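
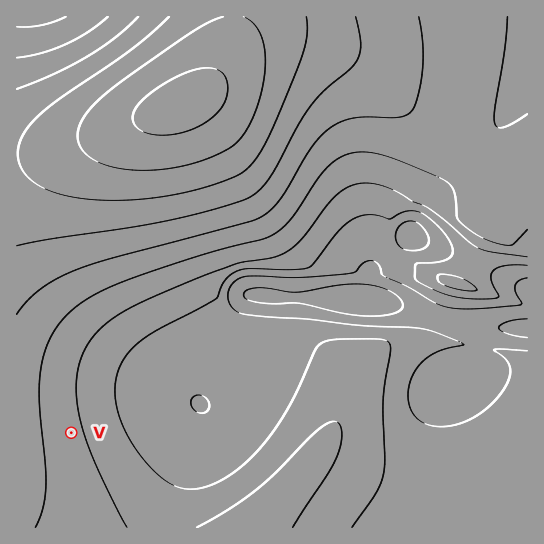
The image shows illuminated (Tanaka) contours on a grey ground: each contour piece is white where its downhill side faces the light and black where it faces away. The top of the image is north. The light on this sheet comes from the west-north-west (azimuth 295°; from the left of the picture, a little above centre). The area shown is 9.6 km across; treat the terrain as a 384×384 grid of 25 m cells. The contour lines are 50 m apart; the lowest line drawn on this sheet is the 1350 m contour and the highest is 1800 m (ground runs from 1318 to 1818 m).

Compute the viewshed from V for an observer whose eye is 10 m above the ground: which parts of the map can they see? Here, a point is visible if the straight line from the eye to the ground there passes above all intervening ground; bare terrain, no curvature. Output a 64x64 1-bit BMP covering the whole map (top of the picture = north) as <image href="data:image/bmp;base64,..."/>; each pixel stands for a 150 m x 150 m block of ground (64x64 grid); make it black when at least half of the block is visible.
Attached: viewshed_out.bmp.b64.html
<image width="64" height="64" href="data:image/bmp;base64,Qk0+AgAAAAAAAD4AAAAoAAAAQAAAAEAAAAABAAEAAAAAAAACAAATCwAAEwsAAAIAAAAAAAAA////AAAAAAAAf//8AAAAAAB///4AAAAAAP///wAAAAAB////gAAAAAP////AAAAAB////+AAAAAH////8AAAAA/////wAAAAH/////gAAAA//////AAAAH/////+AAAA//////4AAAD//////wAAAP//////AAAA//////+AAAD//////4AAAP//////wAAA///////AAAD//////8AAAP//////wAAA///////AAAD//////8AAAP//////wAAA//////+AAAD//////gAAAP/////AAAAA////4AAAAAD////AAAAAAP///4AAAAf4////gAAAH8D///+AAAD+AP///8D///gA//////8/8AD/////8B/AAP/////wHwD+/////+AOB/z/////wA4P8P/////ADh/w/////4AOP/D/////AA//+H////4AH//4P////gAf//wf///8AB///g////wAH//+B///+AAP/v8B///4AA/8PwB///AAD/gfAB//4AAP8AcAB//gAA/wAwAA/4AAD+ABAAAAAAAPwAAAAAAAAAeAAAAAAAAABwAAAAAAAAACAAAAAAAAAAAAAAAAAAAAAAAAAAAAAAAAAAAAAAAAAAAAAAAAAAAAAAAAAAAAAAAAAAAAAAAAAAAAAAAAAAAAAAAAAAAAAAAAAAAAAAAAAAAAAA=="/>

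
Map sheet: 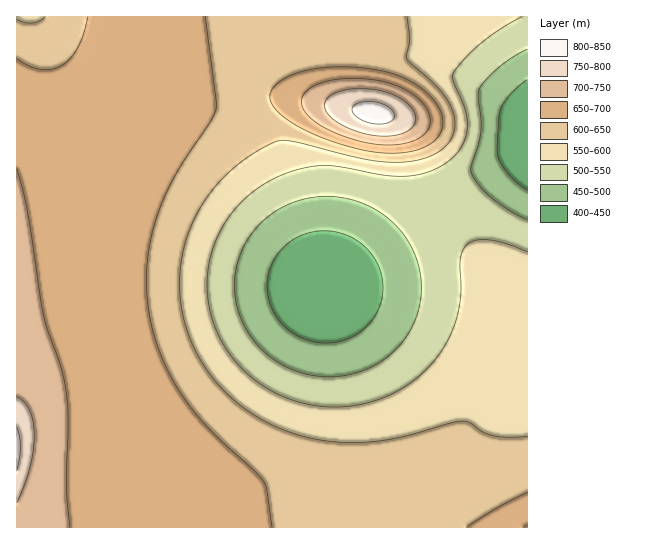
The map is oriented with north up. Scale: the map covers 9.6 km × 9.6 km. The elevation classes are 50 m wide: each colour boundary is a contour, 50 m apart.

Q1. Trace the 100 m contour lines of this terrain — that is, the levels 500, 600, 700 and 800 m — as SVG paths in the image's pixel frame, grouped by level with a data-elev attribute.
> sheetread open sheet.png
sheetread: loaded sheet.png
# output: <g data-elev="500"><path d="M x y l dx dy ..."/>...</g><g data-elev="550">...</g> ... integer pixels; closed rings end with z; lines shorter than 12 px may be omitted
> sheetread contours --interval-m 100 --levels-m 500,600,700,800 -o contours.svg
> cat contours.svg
<g data-elev="500"><path d="M323 377l-17-3-17-6-16-9-14-12-11-14-8-16-4-18-1-17 2-17 6-16 8-15 12-13 15-11 16-8 17-4 19-2 19 3 17 6 17 9 13 12 12 15 8 16 4 17 1 17-2 18-6 17-10 15-12 13-15 11-17 7-17 4z"/><path d="M527 220l-20-11-18-14-13-13-5-12 10-37 0-14-3-22 1-8 9-11 11-11 28-18"/></g><g data-elev="600"><path d="M527 436l-20 1-14-2-11-4-12-8-7-2-13 2-51 14-32 5-37-1-36-7-19-8-18-9-17-12-15-14-13-14-11-16-9-18-7-18-4-23-1-24 3-24 6-23 10-21 13-20 17-18 18-15 26-14 12-3 14 3 70 17 18 2 18 0 14-2 12-4 11-7 7-7 4-8 2-9-1-10-4-10-13-19-30-28 3-19-3-22"/><path d="M45 17l-6 4-6 2-8-1-8-3"/></g><g data-elev="700"><path d="M70 527l-4-40 2-65-2-32-5-24-17-51-16-101-11-45"/><path d="M380 145l17 0 13-3 11-5 7-7 2-9-2-10-6-9-11-9-12-6-13-5-16-3-17-1-16 1-15 4-11 4-7 7-3 7 2 8 6 8 8 6 14 8 16 6 18 5z"/></g><g data-elev="800"><path d="M17 471l3-25-1-11-2-8"/><path d="M371 123l11 1 8-2 4-4 0-5-7-7-12-4-13 0-8 4-2 4 3 5 8 6z"/></g>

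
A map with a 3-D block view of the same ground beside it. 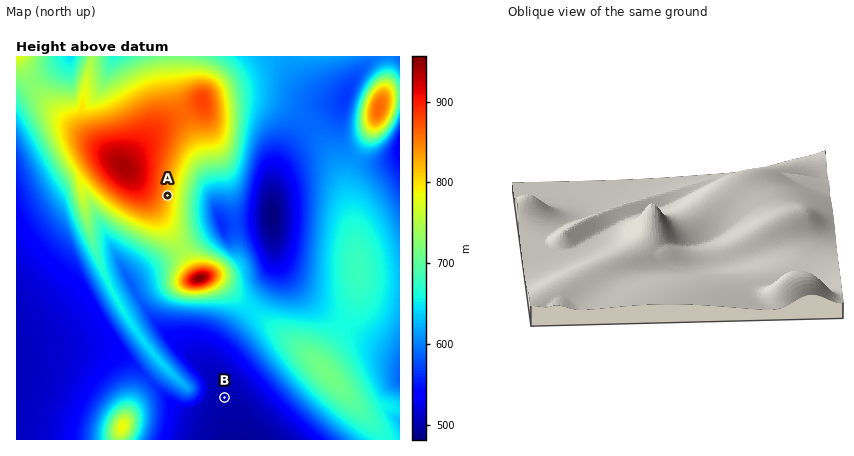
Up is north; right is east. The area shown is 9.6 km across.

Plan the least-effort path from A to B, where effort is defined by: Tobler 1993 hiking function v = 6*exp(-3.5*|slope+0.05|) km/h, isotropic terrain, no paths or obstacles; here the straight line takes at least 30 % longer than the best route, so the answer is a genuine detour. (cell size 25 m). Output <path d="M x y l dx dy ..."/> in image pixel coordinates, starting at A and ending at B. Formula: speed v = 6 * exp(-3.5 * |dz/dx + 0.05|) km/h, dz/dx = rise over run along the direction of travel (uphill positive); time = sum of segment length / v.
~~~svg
<path d="M168 196l0 70-6 12 0 14 4 8 20 22 38 76"/>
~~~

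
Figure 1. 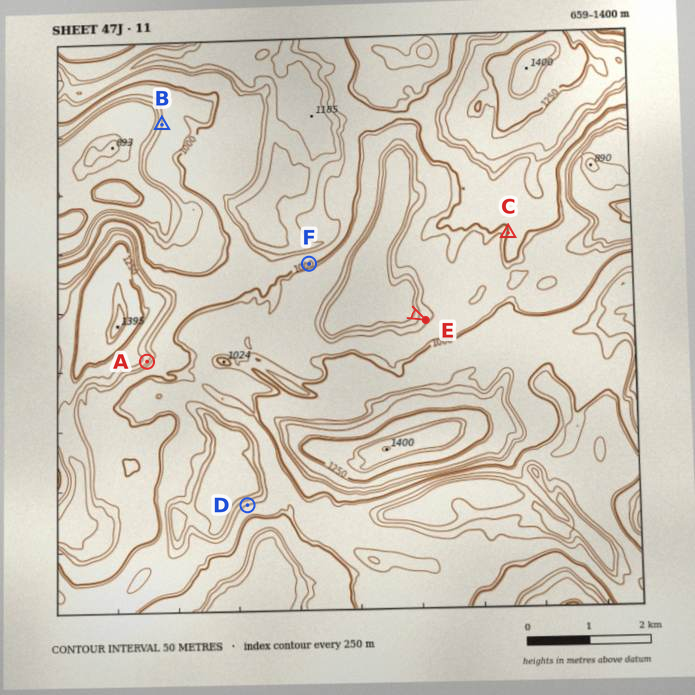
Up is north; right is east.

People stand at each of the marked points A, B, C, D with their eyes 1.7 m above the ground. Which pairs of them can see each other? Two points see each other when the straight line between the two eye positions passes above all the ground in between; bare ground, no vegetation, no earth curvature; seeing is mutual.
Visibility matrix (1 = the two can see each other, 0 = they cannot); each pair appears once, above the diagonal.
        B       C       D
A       0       1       1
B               0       0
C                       0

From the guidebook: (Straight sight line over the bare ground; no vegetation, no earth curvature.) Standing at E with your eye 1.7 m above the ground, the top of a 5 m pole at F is in view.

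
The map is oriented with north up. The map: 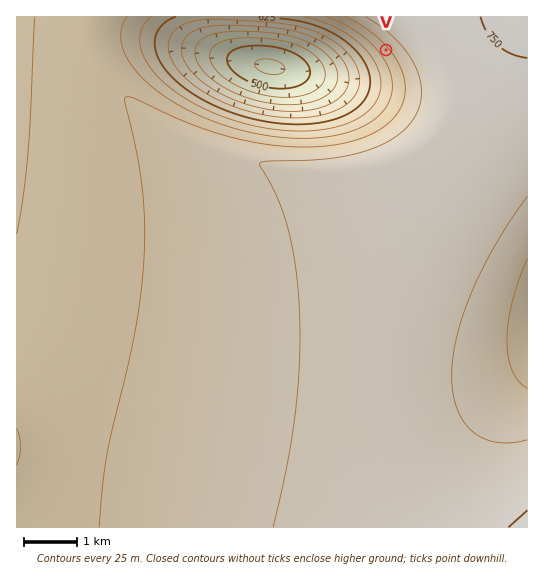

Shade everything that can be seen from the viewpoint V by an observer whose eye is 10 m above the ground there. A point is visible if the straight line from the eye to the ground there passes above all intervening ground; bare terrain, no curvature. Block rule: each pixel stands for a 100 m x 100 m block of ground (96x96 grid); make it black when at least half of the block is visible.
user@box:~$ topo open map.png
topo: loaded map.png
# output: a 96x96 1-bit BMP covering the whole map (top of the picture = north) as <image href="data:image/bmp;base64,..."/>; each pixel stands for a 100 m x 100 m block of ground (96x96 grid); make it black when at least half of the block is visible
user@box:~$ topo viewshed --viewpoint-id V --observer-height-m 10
<image width="96" height="96" href="data:image/bmp;base64,Qk2+BAAAAAAAAD4AAAAoAAAAYAAAAGAAAAABAAEAAAAAAIAEAAATCwAAEwsAAAIAAAAAAAAA////AAAAAAAAAAAAAAAAAAAAAAAAAAAAAAAAAAAAAAAAAAAAAAAAAAAAAAAAAAAAAAAAAAAAAAAAAAAAAAAAAAAAAAAAAAAAAAAAAAAAAAAAAAAAAAAAAAAAAAAAAAAAAAAAAAAAAAAAAAAAAAAAAAAAAAAAAAAAAAAAAAAAAAAAAAAAAAAAAAAAAAAAAAAAAAAAAAAAAAAAAAAAAAAAAAAAAAAAAAAAAAAAAAAAAAAAAAAAAAAAAAAAAAAAAAAAAAAAAAAAAAAAAAAAAAAAAAAAAAAAAAAAAAAAAAAAAAAAAAAAAAAAAAAAAAAAAAAAAAAAAAAAAAAAAAAAAAAAAAAAAAAAAAAAAAAAAAAAAAAAAAAAAAAAAAAAAAAAAAAAAAAAAAAAAAAAAAAAAAAAAAAAAAAAAAAAAAAAAAAAAAAAAAAAAAAAAAAAAAAAAAAAAAAAAAAAAAAAAAAAAAAAAAAAAAAAAAAAAAAAAAAAAAAAAAAAAAAAAAAAAAAAAAAAAAAAAAAAAAAAAAAAAAAAAAAAAAAAAAAAAAAAAAAAAAAAAAAAAAAAAAAAAAAAAAAAAAAAAAAAAAAAAAAAAAAAAAAAAAAAAAAAAAAAAAAAAAAAAAAAAAAAAAAAAAAAAAAAAAAAAAAAAAAAAAAAAAAAAAAAAAAAAAAAAAAAAAAAAAAAAAAAAAAAAAAAAAAAAAAAAAAAAAAAAAAAAAAAAAAAAAAAAAAAAAAAAAAAAAAAAAAAAAAAAAAAAAAAAAAAAAAAAAAAAAAAAAAAAAAAAAAAAAAAAAAAAAAAAAAAAAAAAAAAAAAAAAAAAAAAAAAAAAAAAAAAAAAAAAAAAAAAAAAAAAAAAAAAAAAAAAAAAAAAAAAAAAAAAAAAAAAAAAAAAAAAAAAAAAAAAAAAAAAAAAAAAAAAAAAAAAAAAAAAAAAAAAAAAAAAAAAAAAAAAAAAAAAAAAAAAAAAAAAAAAAAAAAAAAAAAAAAAAAAAAAAAAAAAAAAAAAAAAAAAAAAAAAAAAAAAAAAAAAAAAAAAAAAAAAAAAAAAAAAAAAAAAAAAAAAAAAAAAAAAAAAAAAAAAAAAAAAAAAP/gAAAAAAAAAAAAP///AAAAAAAAAAAD////4AAAAAAAAAAf////+AAAAAAAAAD//////AAAAAAAAAP//////wAAAAAAAB///////4AAAAAAAH///////4AAAAAAAP///////8AAAAAAA////////8AAAAAAB////////+AAAAAAH////////+AAAAAAP////////+AAAAAAf////////+AAAAAA/////////+AAAAAB/////////8AAAAAD/////////8AAAAAH/////////8AAAAAP/////////4AAAAAP/////////wAAAAAf/////////wAAAAAf/////////gAAAAA//////////AAAAAA/////////+AAAAAA/////////+AAAAAA/////////8AAAAAA/////////4AAAAAA/////////wAAAAAA/////////gAAAA="/>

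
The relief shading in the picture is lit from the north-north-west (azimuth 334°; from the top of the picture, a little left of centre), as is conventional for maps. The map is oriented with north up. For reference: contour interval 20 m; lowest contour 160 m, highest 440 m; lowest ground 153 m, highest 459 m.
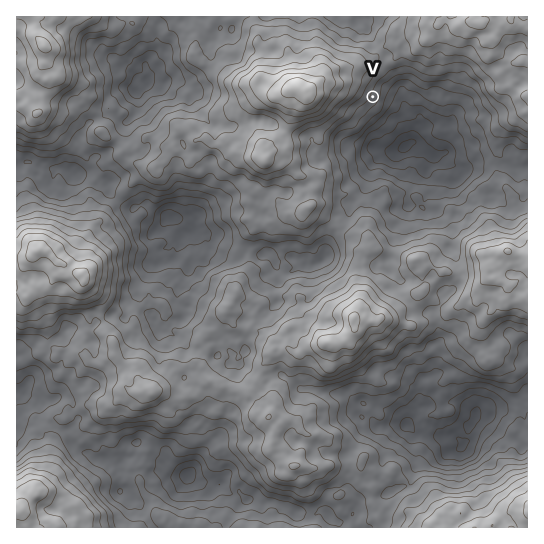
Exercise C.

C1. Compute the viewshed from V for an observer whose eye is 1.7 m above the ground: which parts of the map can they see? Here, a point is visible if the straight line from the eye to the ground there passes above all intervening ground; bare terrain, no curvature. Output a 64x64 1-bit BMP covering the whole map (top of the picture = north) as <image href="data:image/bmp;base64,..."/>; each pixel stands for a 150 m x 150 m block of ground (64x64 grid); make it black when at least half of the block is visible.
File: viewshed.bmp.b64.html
<image width="64" height="64" href="data:image/bmp;base64,Qk0+AgAAAAAAAD4AAAAoAAAAQAAAAEAAAAABAAEAAAAAAAACAAATCwAAEwsAAAIAAAAAAAAA////AAAAAAAAAAAAAAAAAAAAAAAAAAAAAAAAAAAAAAEAAAAAAAAAAQAAAAAAAAAAAAAAAAAAAAAAAAAAAAAAAAAAAAAAAAAAAAAAAAAAAAAAAAAAAAAAAAAAAAAAAAAAAAAAAAAAAAAAAAAAAAAAAAAAAAAAAAAAAAAAAAAAAAAAAAAAAAAAAAAAAAAAAAAAAAAAAAAAAAAAAAAAAAAAAAAAAAAAAAAAAAAAAAAAAAAAAAAAAAAAAAAAAAAgAAAAAAAAAJsAAAAAAAAAngAAAAAAAAB8AAAAAAAAADBvAAAAAAAAH/+AAAAAAAAP/4AAAAAAAB//gIAAAAAAA/8AwAAAAAAA8QDgAAAAAABhD+AAAAAAAADHgAAAAAAAAfv5AAAAAAA/+/8AAAAAAB///wAAAAAA////AAAAAAH///8AAAAAAf3//wAAAAAPvH/+AAAAAAe///wAAAAAB////QAAAAAH///9AAAAAB////wAAAAAH///8AAAAAAz8P/4AAAAAAMAf/AAAAAAAgA/8QAAAAAAAH/9AAAAAAAg//0AAAAAAED//wAAAAAHCH//AAAAAAZYf/8AAAAAADj/+wAAAAAAGP/4AAAAAAAH//AAAAAAAAP48AAAAAAAAffgAAAAAAAB8+AAAAAAAAD34AAAAAAAAIPgAAAAAAAAI8AAAAAAAAAAAA=="/>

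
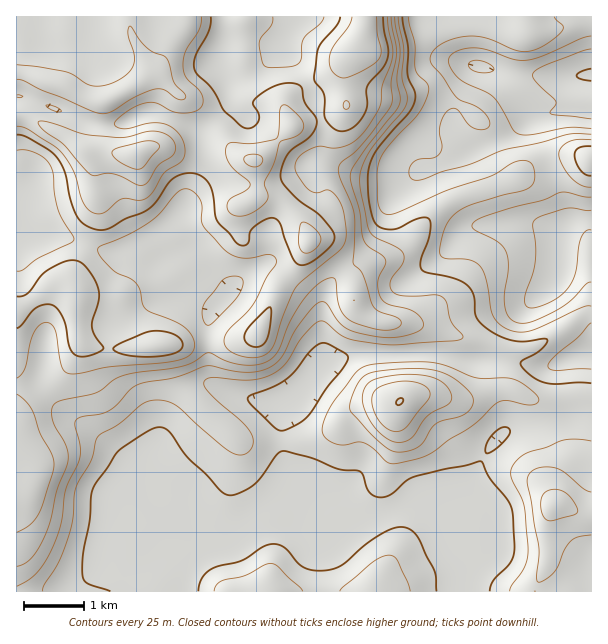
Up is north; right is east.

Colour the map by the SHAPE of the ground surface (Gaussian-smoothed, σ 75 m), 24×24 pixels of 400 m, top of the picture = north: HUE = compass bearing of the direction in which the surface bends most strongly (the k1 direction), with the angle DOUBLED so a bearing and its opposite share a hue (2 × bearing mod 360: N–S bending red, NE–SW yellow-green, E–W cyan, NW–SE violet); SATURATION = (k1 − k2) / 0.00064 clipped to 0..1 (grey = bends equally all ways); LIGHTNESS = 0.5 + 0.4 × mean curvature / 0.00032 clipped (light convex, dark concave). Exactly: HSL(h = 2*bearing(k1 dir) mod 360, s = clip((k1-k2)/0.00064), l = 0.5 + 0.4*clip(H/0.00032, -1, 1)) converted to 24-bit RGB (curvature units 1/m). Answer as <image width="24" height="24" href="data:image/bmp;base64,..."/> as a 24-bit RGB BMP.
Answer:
<image width="24" height="24" href="data:image/bmp;base64,Qk32BgAAAAAAADYAAAAoAAAAGAAAABgAAAABABgAAAAAAMAGAAATCwAAEwsAAAAAAAAAAAAAusEtNHI3Un53eX2DgXyDhH9/hXmEOnuZgti+jmrMz7OvZHK4UUi3Tlm4wZGxqpeLlH6ObVqIdXSBU3+QQIW64Ht6hptbaH94v7aeZ6CLOHWBbXV9goF9f4B8gX18boJ0YoNHQGw4zMlRiUJZdWtcTXRUUZRXxZGMlG6He1+CgXmBdoF6M0tezoxDval6cGJgu6iBnquGNmKJW2yBf4F9gH5+gH9+gH1+gX55cIFxf45chWlpf3x+eIB6VYJZh5xPo1lhgW2CgH+BfoCCOS9223pJxKxRlFdrwLeOlbp1OUx/Ull/fX9/gH9/gH19gHd7inp0dodwdoJ3f31+fn99gHt9iGxqdI1agoNrgHt7foF/gHR8QCVYd89b2e3gY5/iso6I2pZ+NFdbPXBudYB8f3t8gnZ3f3V9jHZwmptlZIZ2eH15gHVygHloi2GKtpxhV3VLcYFeeX5rfVSFQja5huiwrMd9dkRjg5d8zaOkpHHOOV2UXXl0dX+AhneGg2BukF9apLt+VIiSgWJ4glVXnZZYTzxd5WEUbqg5P5llWpZpQZGbUK+6irKDrGJromeeia96e6JvpTxpiTpUTYJUWHlkdVdmjF5oh8GopdHKW0e1YVezqmDPvZOeaxF93+atj9ecQlp3ipdROXdKOm4+f4Y7dZxRjZJwtaqHhDFAeTxDoJx/dpWOUVVsVWR2iM+uftSzkElNeEtZW3ZqOmCM3oDJbSfm4u3e2ZiyQUGvicDPXVi2RlF0YLtzXqd3eoBbnIdEwEqsnHR+mKBqhVpGbGY8NKgqYbMbSx4JZUkHRX0TPINNOX5xMHKWp9Dq2Nzz5NT3xsL3c3XjoVTimKvlfcXgfFzPnY/PUbxqbiaS04B2mVbC203m1lLeZdxMEr7LnCfO1JWsj+SAC5BzRnVrI2UsOJQAO0oAXVgAhUsAVCUHYF4epo0nkGAUH0gOV3ojqL4+FBdJ3Oy5UHm4WnrOsLLw2NX2Vx//Rz/v5M7x8eLaLTSHJDJSlRodn3ERpOsAA9ceId2aebbUgtDoa7L215z/9aD2PHCd1G61HEV6zeiEUHB1WZdQO546lG45hzdQLHdiUWii/87GqUewDg9kon3Wyv/2utf/s4/znGG7gaJabqU9LkgiFkEi11es8oTbuTnTfWrNtdCmUma1kpi5gVSOgWdehXZxYX93Ll5V6riO3VyQID15SfC15umPFS4Uc10zsoq5tpq8qXOHe1pwOWpSG00t3sJbPW6Bnoy7xraoi1eLgFhNgltgjnSAjHKHij1LVnkiL48g/x01hsQsC4wz2ZVhqGDTJalfLn04olpYsm2Dn3OfZ2+QPlh4qNNAWHpWV3M2oEsPlFgWS3s0Y4ZdiHGEfkZwq0aLst64KDSTbJLO89jwd9LoBMynoELK4nGnOJJmQn5VmHlvoXWMkHCTSE19gcZsd2+DfEiIv0p8yM2mmlqkQKIrOYBtWzOdz4al17lqJ2BpZO2bzsZ44aeEG7e5Fh9JyoWw6nqvbHMyZm8ndHkneWYvUmc8c5YoaG59WTmHv3hzzsuXoziU3eWYIU1YLUdRXtJ/23KHa8XlS8+JezVO2vGkjyRtGzZNNXY9x2Sb3JLut4rfr3zJg5u9bkOywlA5Wn6BPxk91d09xHFAtlu65diVMjWCGsvbjjOA4LVVoupbIUYtlZpI8I0AcY0ZKT5YXHFgTIE9S4hAo2iuv5bNuIvDbR+n4rbMPg8aG8CdzP/ylLH2s7/88tD709j4GA2TTbvThurm/3e7zR5QG3JU3X5i7MBPBS4hRHhkd4t+d4ddP3suLrhRmmnXZ2P90ev6hMf/pv/9cCwAW1AAETMAfIcBiRoAZW0YPdBVV0A1eTtE8+/YQgDj25qe7MTJWjHSCHRWSoFyhWaOnMqwQaV1KkgaO3kOW2cEZykHgSMAX/f/0dL58of8FnOMguXJxOv1K0uzd1qzcKLK27RvRBxUzdyRyoaDxbntLzH/M2q0Zc3WqHu+pkKMbYahZKKyaXWuda74pdbzvkqZYF9Cq0lcyojXe+dwU2oxaC9bcJJFO5JKq0F3zijH07dq1JI+l/9ABBwvYMCFM2ssXykdlVAZi5AXUV0cV2EljI1OdFlAjHVZeWh8dZBgc6pt3Xpia3c0MlVorLV4VW9dP0dkUYK33bHO4MzG5/fUBQBDoCMncRomeSY00F2R2aqXSa22R3ReiXdzdXGIh498Yl+DobR/YYB/qW174r+1DSOdxqeFV4amUo+UMW5ammU6/+6v0P9rDwAzkGOtlnbPdovTdpK+zbmhm2vRj3Pf"/>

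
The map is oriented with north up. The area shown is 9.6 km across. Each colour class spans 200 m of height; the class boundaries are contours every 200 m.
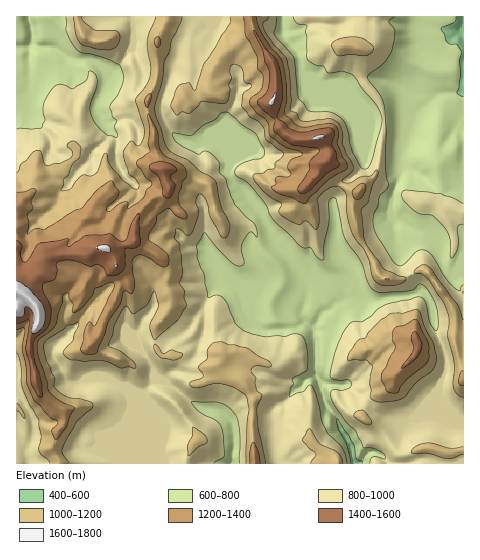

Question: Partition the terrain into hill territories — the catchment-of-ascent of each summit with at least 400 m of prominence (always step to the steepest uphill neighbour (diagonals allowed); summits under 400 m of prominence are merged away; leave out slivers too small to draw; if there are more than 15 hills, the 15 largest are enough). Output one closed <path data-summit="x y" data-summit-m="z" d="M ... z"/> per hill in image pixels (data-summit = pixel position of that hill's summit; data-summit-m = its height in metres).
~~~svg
<path data-summit="39 313" data-summit-m="1745" d="M199 16l-183 1 1 447 337-1-3-17-11-18-4-12-12-16-4-18-4-7-2-47-12-12 6-26-7-17-13-18-14-16-14-28-15-22-14-11-4-7 3-11-6-12-15-12-10 10-5 0-15-8-7-5-10-18 0-16 10-26 7-28 9-17z"/><path data-summit="272 102" data-summit-m="1615" d="M283 16l-83 0-12 12-9 17-7 28-10 26 0 16 10 18 7 5 15 8 5 0 10-10 15 12 6 12-3 11 4 7 14 11 15 22 14 28 17 20 15 26 2 7-6 17 0 7 7 9 4 3 9-16 8-3 16-12 11-1 8 5 9 0 14-4 19-1 13-5 8 6 4 12 4 21 10 30-1 14-5 10-2 8 5 11 7 8 8 7 5 2 1-128-8-8 0-10-5 0-6-4-4-13-1-12-4-6-10-7-15-4-16-8-5-5 4-25 8-19-1-17 13-36-44 2-29-13-38-34-5-20-15-20z"/><path data-summit="417 341" data-summit-m="1440" d="M423 291l-16 5-19 1-14 4-9 0-8-5-11 1-16 12-8 3-8 14 2 49 4 7 4 18 12 16 4 12 11 18 4 18 3 0 12-12 11 3 7 9 76-1 0-43-6-2-8-7-7-8-5-11 2-8 5-10 1-14-12-38-4-21z"/>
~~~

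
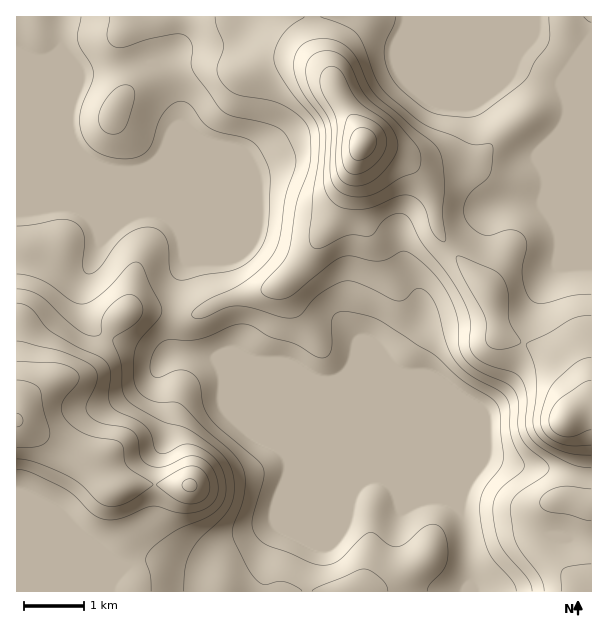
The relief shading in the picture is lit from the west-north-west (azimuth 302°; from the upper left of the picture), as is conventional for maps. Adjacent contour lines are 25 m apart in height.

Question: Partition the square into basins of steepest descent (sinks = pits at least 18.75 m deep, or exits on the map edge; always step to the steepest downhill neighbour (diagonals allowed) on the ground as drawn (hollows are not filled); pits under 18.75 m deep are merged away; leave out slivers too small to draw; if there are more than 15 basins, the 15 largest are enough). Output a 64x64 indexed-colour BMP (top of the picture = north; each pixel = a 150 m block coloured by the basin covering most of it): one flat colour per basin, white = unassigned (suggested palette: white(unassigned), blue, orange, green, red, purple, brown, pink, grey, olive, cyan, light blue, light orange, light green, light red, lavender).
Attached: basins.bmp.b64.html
<image width="64" height="64" href="data:image/bmp;base64,Qk12CAAAAAAAAHYAAAAoAAAAQAAAAEAAAAABAAQAAAAAAAAIAAATCwAAEwsAABAAAAAAAAAA////ALR3HwAOf/8ALKAsACgn1gC9Z5QAS1aMAMJ34wB/f38AIr28AM++FwDox64AeLv/AIrfmACWmP8A1bDFABERERERERERERERERERERERERERERERERERERERERERERERERERERERERERERERERERERERERERERERERERERERERERERERERERERERERERERERERERERERERERERERERERERERERERERERERERERERERERERERERERERERERERERERERERERERERERERERERERERERERERERERERERERERERERERERERERERERERERERERERERERERERERERERERERERERERERERERERERERERERERERERERERERERERERERERERERERERERERERERERERERERERERERERERERERERERERERERERERERERERERERERERERERERERERERERERERERERERERERERERERERERERERERERERERERERERERERERERERERERERERERERERERERERERERERERERERERERERERERERERERERERERERERERERERERERERERERERERERERERERERERERERERERERERERERERERERERERERERERERERERERERERERERERERERERERERERERERERERERERERERERERERERERERERERERERERERERERERERERERERERERERERERERERERERERERERERERERERERERERERERERERERERERERERERERERERERERERERERERERERERERERERERERERERERERERERERERERERERERERERERERERERERERERERERERERERERERERERERERERERERERERERERERERERERERERERERERERERERERERERERERERERERERERERERERERERERERERERERERERERERERERERERERERESERERERERERERERERERERERERERERERERERERERERETIhERERERERERERERERERERERERERERERERERERERERMiIhERERERERERERERERERERERERERERERERERERERMyIiIiIRERERERERERERERERERERERERERERERERERMzIiIiIiEREREREREREREREREREREREREREREREREREzMiIiIiIRERERERERERERERERERERERERERERERERMzMyIiIiIiERERERERERERERERERERERERERERERETMzMzIiIiIiIRERERERERERERERERERERERERERERMzMzMzMiIiIiIiEREREREREREREREREREREREREREREzMzMzMyIiIiIiIREREREREREREREREREREREREREREzMzMzMzIiIiIiIiIiIiIiERERERERERERERERERERETMzMzMzMiIiIiIiIiIiIiIiERERERERERERERERERERMzMzMzMyIiIiIiIiIiIiIiIiIhEREREREREREREREREzMzMzMzIiIiIiIiIiIiIiIiIiIiEREREREREREREREzMzMzMzMiIiIiIiIiIiIiIiIiIiIhEREREREREREREzMzMzMzMyIiIiIiIiIiIiIiIiIiIiIREREREREREREzMzMzMzMzIiIiIiIiIiIiIiIiIiIiIhEREREREREREzMzMzMzMzMiIiIiIiIiIiIiIiIiIiIiIREREREREREzMzMzMzMzMyIiIiIiIiIiIiIiIiIiIiIiEREREREREzMzMzMzMzMzIiIiIiIiIiIiIiIiIiIiIiIhERERERETMzMzMzMzMzMiIiIiIiIiIiIiIiIiIiIiIiERERERERMzMzMzMzMzMyIiIiIiIiIiIiIiIiIiIiIiIhERERERMzMzMzMzMzMzIiIiIiIiIiIiIiIiIiIiIiIiEREREREzMzMzMzMzMzMiIiIiIiIiIiIiIiIiIiIiIiIhERERETMzMzMzMzMzMyIiIiIiIiIiIiIiIiIiIiIiIiERERETMzMzMzMzMzMzIiIiIiIiIiIiIiIiIiIiIiIiIRERERMzMzMzMzMzMzMiIiIiIiIiIiIiIiIiIiIiIiIiERERMzMzMzMzMzMzMyIiIiIiIiIiIiIiIiIiIiIiIiIRETMzMzMzMzMzMzMzIiIiIiIiIiIiIiIiIiIiIiIiIhEzMzMzMzMzMzMzMzMiIiIiIiIiIiIiIiIiIiIiIiIiMzMzMzMzMzMzMzMzMyIiIiIiIiIiIiIiIiIiIiIiIiIzMzMzMzMzMzMzMzMzIiIiIiIiIiIiIiIiIiIiIiIiIzMzMzMzMzMzMzMzMzMiIiIiIiIiIiIiIiIiIiIiIiIjMzMzMzMzMzMzMzMzMyIiIiIiIiIiIiIiIiIiIiIiIjMzMzMzMzMzMzMzMzMzIiIiIiIiIiIiIiIiIiIiIiIiMzMzMzMzMzMzMzMzMzMiIiIiIiIiIiIiIiIiIiIiIiMzMzMzMzMzMzMzMzMzMyIiIiIiIiIiIiIiIiIiIiIiIzMzMzMzMzMzMzMzMzMzIiIiIiIiIiIiIiIiIiIiIiIzMzMzMzMzMzMzMzMzMzMiIiIiIiIiIiIiIiIiIiIiIjMzMzMzMzMzMzMzMzMzMyIiIiIiIiIiIiIiIiIiIiIjMzMzMzMzMzMzMzMzMzMzIiIiIiIiIiIiIiIiIiIiIiMzMzMzMzMzMzMzMzMzMzMiIiIiIiIiIiIiIiIiIiIiIzMzMzMzMzMzMzMzMzMzMyIiIiIiIiIiIiIiIiIiIiIjMzMzMzMzMzMzMzMzMzMz"/>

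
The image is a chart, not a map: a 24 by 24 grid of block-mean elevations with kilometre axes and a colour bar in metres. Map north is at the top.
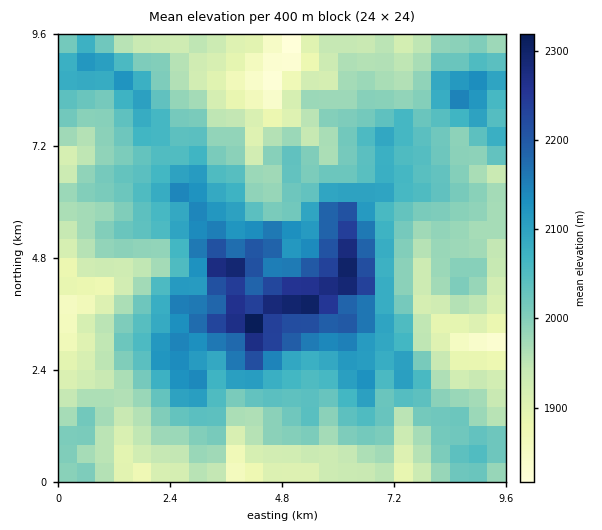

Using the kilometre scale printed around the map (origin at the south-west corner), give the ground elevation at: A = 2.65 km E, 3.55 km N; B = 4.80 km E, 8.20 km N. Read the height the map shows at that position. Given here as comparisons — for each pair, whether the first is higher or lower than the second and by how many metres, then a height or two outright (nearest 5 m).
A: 265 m higher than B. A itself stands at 2140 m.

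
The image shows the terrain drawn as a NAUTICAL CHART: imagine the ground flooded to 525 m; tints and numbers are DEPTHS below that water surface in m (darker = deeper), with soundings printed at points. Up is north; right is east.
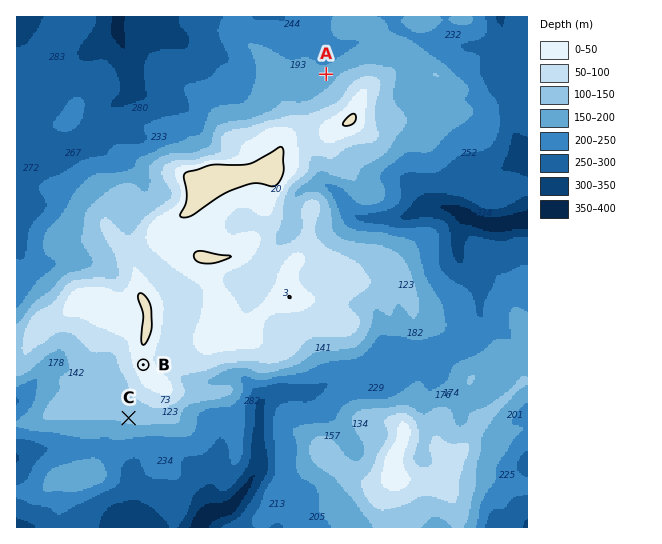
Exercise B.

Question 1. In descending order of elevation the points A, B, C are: B C A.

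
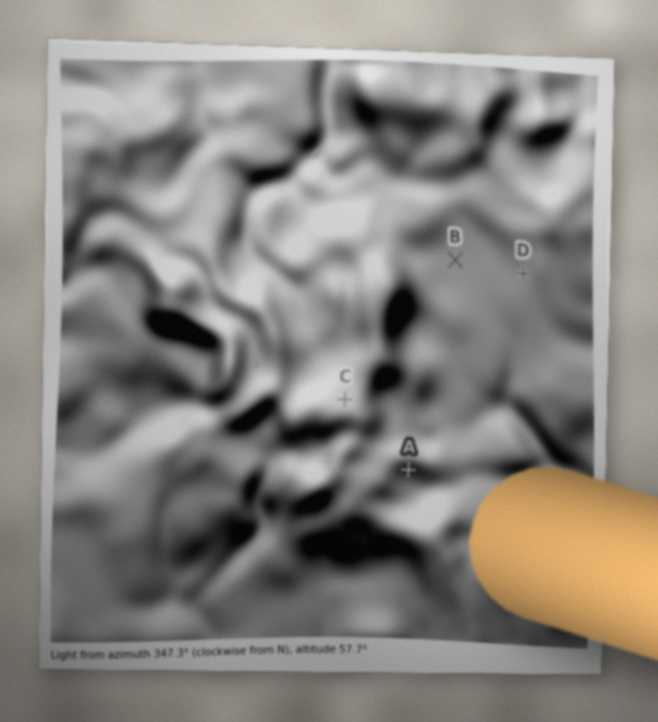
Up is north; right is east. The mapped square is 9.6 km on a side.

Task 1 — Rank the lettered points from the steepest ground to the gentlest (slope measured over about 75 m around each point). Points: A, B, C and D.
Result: A C D B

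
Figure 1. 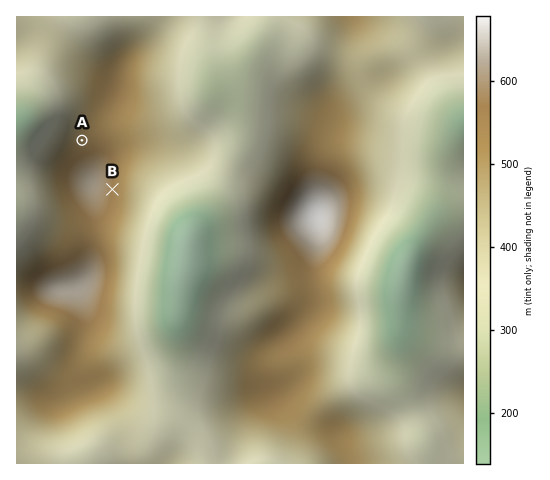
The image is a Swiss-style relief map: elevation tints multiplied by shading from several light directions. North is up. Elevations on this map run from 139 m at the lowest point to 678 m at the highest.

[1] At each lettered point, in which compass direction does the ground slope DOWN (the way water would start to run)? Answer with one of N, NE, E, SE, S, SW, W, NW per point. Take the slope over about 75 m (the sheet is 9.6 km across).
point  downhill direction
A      NW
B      E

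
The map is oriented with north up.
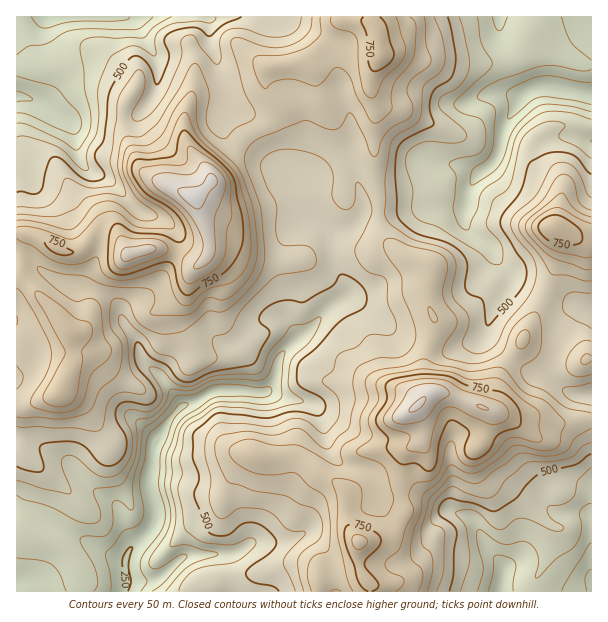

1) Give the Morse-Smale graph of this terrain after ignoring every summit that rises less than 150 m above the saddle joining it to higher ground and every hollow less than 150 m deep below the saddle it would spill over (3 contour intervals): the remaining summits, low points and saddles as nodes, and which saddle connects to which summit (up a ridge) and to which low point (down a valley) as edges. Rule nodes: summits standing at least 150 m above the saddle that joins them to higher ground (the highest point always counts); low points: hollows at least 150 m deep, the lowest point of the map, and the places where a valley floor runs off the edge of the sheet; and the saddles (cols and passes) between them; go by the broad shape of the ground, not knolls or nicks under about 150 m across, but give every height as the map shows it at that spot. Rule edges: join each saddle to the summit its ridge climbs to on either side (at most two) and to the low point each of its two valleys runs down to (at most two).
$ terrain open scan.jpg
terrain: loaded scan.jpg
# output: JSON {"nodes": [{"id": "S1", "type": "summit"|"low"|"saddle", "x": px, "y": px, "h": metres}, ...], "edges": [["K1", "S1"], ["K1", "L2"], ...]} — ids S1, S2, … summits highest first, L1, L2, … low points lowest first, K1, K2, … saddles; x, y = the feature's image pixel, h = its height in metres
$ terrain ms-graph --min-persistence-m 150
{"nodes": [
{"id": "S1", "type": "summit", "x": 192, "y": 197, "h": 917},
{"id": "S2", "type": "summit", "x": 417, "y": 405, "h": 905},
{"id": "S3", "type": "summit", "x": 552, "y": 228, "h": 798},
{"id": "S4", "type": "summit", "x": 380, "y": 54, "h": 794},
{"id": "L1", "type": "low", "x": 126, "y": 570, "h": 249},
{"id": "L2", "type": "low", "x": 591, "y": 95, "h": 260},
{"id": "L3", "type": "low", "x": 45, "y": 17, "h": 266},
{"id": "L4", "type": "low", "x": 591, "y": 582, "h": 284},
{"id": "K1", "type": "saddle", "x": 402, "y": 498, "h": 706},
{"id": "K2", "type": "saddle", "x": 257, "y": 131, "h": 610},
{"id": "K3", "type": "saddle", "x": 543, "y": 297, "h": 587},
{"id": "K4", "type": "saddle", "x": 378, "y": 210, "h": 558},
{"id": "K5", "type": "saddle", "x": 230, "y": 576, "h": 486}],
"edges": [["K1", "S2"], ["K1", "L1"], ["K1", "L4"], ["K2", "S1"], ["K2", "S4"], ["K2", "L1"], ["K2", "L3"], ["K3", "S2"], ["K3", "S3"], ["K3", "L2"], ["K4", "S2"], ["K4", "S4"], ["K4", "L1"], ["K4", "L2"], ["K5", "S1"], ["K5", "S2"], ["K5", "L1"]]}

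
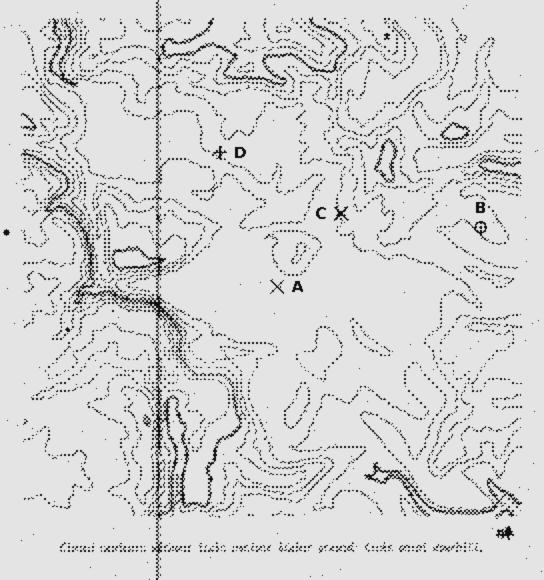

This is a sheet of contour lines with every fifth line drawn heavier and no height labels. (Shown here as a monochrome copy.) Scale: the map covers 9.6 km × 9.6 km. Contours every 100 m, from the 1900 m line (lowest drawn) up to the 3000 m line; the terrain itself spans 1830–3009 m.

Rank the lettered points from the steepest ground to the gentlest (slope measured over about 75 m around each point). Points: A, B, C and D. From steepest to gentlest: D C B A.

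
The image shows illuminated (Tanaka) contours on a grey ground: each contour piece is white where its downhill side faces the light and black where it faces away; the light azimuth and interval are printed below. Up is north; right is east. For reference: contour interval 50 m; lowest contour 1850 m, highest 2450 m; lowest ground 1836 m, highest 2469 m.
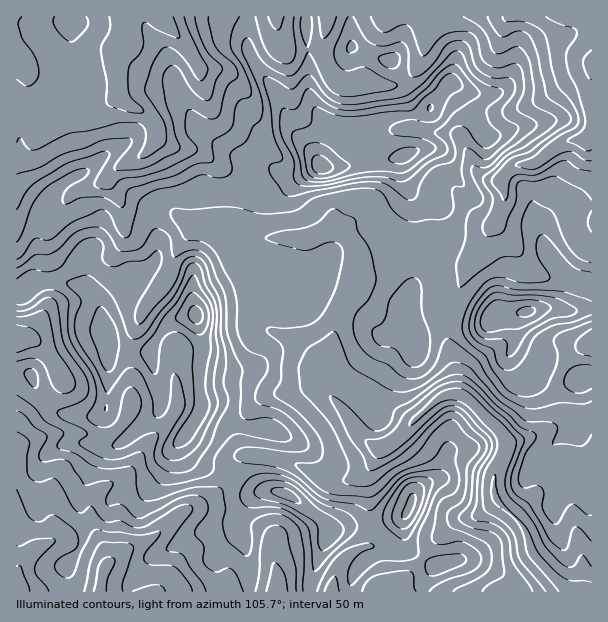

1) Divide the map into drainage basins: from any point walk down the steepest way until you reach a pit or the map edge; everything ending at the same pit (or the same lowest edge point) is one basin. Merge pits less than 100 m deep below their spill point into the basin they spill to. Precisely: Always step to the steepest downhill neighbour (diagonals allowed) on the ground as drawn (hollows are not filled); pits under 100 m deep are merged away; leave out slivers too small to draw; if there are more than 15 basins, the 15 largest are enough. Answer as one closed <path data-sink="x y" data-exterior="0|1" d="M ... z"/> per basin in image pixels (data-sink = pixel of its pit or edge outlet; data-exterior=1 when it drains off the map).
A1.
<path data-sink="582 591" data-exterior="1" d="M401 157l-63 11-18-2-47 28-12 0-10-2-53 0-10 2-15 0-14 5-5 5-3 8 1 12 6 13 0 15-2 9-19 16-18 19-14 8-3 5 1 14 6 15 0 43-1 23-4 7 27 25 27-23 3-11 1 6 15 7 15 11-8 9-2 9 13 18 8 4 37 10 18 14 21 2 9 2 32 23 6 7 4 12-10 16-10 33 1 7 280 0 1-308-5-1-5 4-5 16-5 7-33-2-41 8-19 10-35 2-21 6-7 0-8-19 4-31-8-21 0-9 10-18 1-18-1-15-11-26z"/><path data-sink="126 17" data-exterior="1" d="M350 16l-333 0-1 277 5 1 11-10 10-2 29 1 15 5 10 9 5 15 4-8 14-8 18-19 19-16 2-9 0-15-6-13-1-12 3-8 5-5 14-5 15 0 10-2 53 0 10 2 12 0 45-26 7-15 19-26 21-1 27-10 22-1 14-5 2-3-16-15-22-31-18-5-22-9z"/><path data-sink="591 62" data-exterior="1" d="M591 16l-241 1 2 30 22 9 18 5 22 31 16 15-2 3-14 5-22 1-27 10-21 1-24 35 0 3 4 3 14 0 64-10 1 19 11 26 1 15-1 18-8 13-2 14 8 21-4 31 8 19 7 0 21-6 35-2 19-10 41-8 33 2 5-7 5-16 10-5z"/><path data-sink="17 588" data-exterior="1" d="M26 373l-10 1 1 218 293-1 2-12 8-27 10-16-4-12-6-7-32-23-9-2-21-2-18-14-28-7-17-7-13-18 0-6 10-12-15-11-15-7-1-6-3 11-27 23-26-24-7 4-15 0-15-1-15-6-15-16-6-16z"/><path data-sink="17 341" data-exterior="1" d="M62 282l-27 1-11 9-8 2 0 78 14 2 8 19 15 16 15 6 30 1 6-3 4-9 0-72-12-35-10-9z"/>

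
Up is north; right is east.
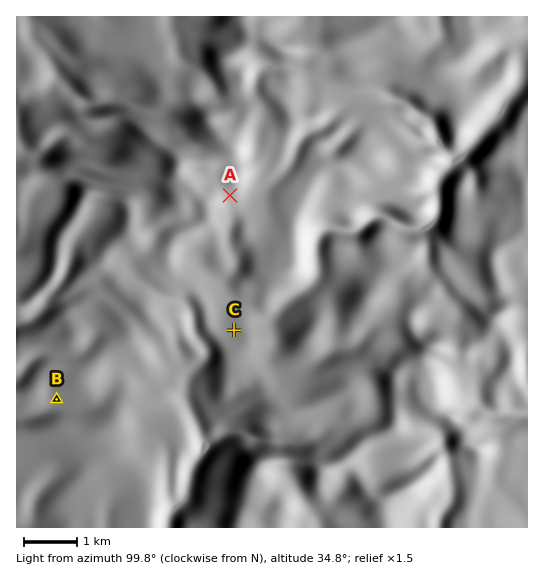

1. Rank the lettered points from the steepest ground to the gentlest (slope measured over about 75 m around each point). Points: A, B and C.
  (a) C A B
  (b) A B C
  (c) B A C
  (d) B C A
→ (c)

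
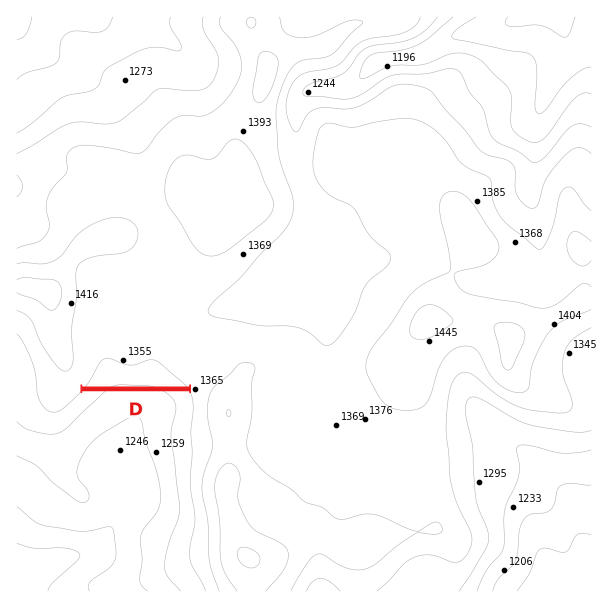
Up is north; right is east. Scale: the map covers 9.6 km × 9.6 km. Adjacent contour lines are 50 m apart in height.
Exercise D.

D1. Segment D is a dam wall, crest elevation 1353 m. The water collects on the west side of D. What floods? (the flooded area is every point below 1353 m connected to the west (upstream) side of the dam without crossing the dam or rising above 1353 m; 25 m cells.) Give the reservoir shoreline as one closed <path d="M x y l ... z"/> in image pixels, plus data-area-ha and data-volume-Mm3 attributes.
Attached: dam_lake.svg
<path d="M110 355l-6 0-4 2-10 23-5 6 1 0 101 0-4-6-12-8-7-9-8-7-9 0-10 6-12 0-15-7z" data-area-ha="63" data-volume-Mm3="12.42"/>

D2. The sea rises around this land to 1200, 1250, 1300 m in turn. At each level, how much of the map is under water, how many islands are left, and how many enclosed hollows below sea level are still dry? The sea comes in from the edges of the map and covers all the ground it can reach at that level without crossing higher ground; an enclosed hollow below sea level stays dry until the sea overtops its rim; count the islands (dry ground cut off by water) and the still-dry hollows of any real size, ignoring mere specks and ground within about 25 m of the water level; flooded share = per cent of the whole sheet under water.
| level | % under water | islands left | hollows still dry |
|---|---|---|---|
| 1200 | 9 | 0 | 0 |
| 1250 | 19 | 0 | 0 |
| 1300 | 30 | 0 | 0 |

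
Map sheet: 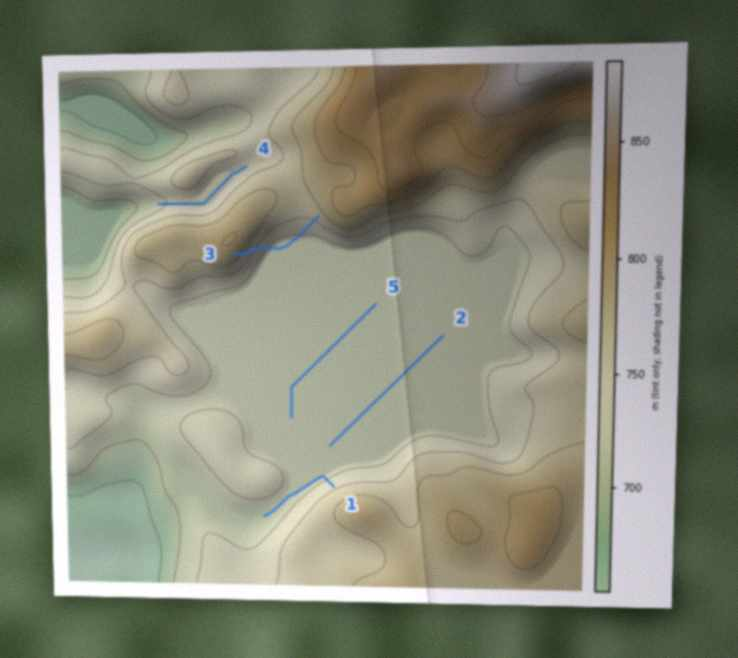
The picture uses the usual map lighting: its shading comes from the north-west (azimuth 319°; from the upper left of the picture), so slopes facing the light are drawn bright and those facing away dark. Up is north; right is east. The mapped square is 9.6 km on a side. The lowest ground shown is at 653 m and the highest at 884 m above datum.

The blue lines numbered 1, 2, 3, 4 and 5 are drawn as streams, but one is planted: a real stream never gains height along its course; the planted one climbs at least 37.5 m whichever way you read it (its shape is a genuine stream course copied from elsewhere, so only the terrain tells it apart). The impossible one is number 3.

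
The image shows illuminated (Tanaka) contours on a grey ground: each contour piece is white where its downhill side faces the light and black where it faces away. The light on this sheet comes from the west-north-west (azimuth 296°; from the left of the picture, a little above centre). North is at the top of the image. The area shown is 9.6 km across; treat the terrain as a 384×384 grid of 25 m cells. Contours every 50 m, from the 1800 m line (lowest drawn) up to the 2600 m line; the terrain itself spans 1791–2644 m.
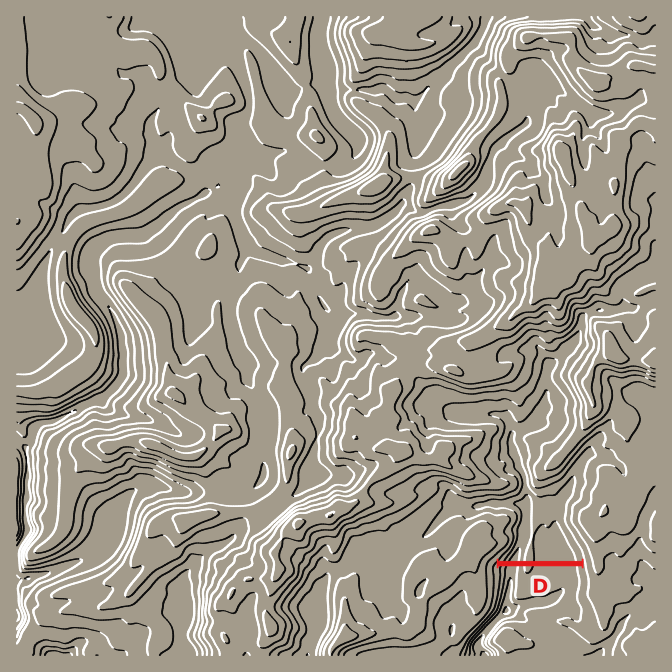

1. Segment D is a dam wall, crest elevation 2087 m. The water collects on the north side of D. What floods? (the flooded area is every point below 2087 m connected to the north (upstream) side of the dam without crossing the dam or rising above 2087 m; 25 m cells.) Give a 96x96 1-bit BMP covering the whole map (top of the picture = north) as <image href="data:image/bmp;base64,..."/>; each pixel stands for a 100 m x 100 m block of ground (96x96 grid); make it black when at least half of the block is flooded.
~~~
<image width="96" height="96" href="data:image/bmp;base64,Qk2+BAAAAAAAAD4AAAAoAAAAYAAAAGAAAAABAAEAAAAAAIAEAAATCwAAEwsAAAIAAAAAAAAA////AAAAAAAAAAAAAAAAAAAAAAAAAAAAAAAAAAAAAAAAAAAAAAAAAAAAAAAAAAAAAAAAAAAAAAAAAAAAAAAAAAAAAAAAAAAAAAAAAAAAAAAAAAAAAAAAAAAAAAAAAAAAAAAAAAAAAAAAAAAAAAAAAAAAAAAAAAAAAAAAAAAAAAAAAAAAAAAAAAAAAAAAAAAAAAAAAAAAAAAAAAAAAAAAAAAAAAAAAAAAAAAAAAAAAAAAAAAAAAAAAAB/+AAAAAAAAAAAAAA/+AAAAAAAAAAAAAA/8AAAAAAAAAAAAAAf8AAAAAAAAAAAAAAf4AAAAAAAAAAAAAAfwAAAAAAAAAAAAAAfwAAAAAAAAAAAAAAfwAAAAAAAAAAAAAH/wAAAAAAAAAAAAAA8YAAAAAAAAAAAAAAIIAAAAAAAAAAAAAAIAAAAAAAAAAAAAAAAAAAAAAAAAAAAAAAAAAAAAAAAAAAAAAAQAAAAAAAAAAAAAAAAAAAAAAAAAAAAAAAgAAAAAAAAAAAAAAAAAAAAAAAAAAAAAAAAAAAAAAAAAAAAAAAAAAAAAAAAAAAAAAAAAAAAAAAAAAAAAAAAAAAAAAAAAAAAAAAAAAAAAAAAAAAAAAAAAAAAAAAAAAAAAAAAAAAAAAAAAAAAAAAAAAAAAAAAAAAAAAAAAAAAAAAAAAAAAAAAAAAAAAAAAAAAAAAAAAAAAAAAAAAAAAAAAAAAAAAAAAAAAAAAAAAAAAAAAAAAAAAAAAAAAAAAAAAAAAAAAAAAAAAAAAAAAAAAAAAAAAAAAAAAAAAAAAAAAAAAAAAAAAAAAAAAAAAAAAAAAAAAAAAAAAAAAAAAAAAAAAAAAAAAAAAAAAAAAAAAAAAAAAAAAAAAAAAAAAAAAAAAAAAAAAAAAAAAAAAAAAAAAAAAAAAAAAAAAAAAAAAAAAAAAAAAAAAAAAAAAAAAAAAAAAAAAAAAAAAAAAAAAAAAAAAAAAAAAAAAAAAAAAAAAAAAAAAAAAAAAAAAAAAAAAAAAAAAAAAAAAAAAAAAAAAAAAAAAAAAAAAAAAAAAAAAAAAAAAAAAAAAAAAAAAAAAAAAAAAAAAAAAAAAAAAAAAAAAAAAAAAAAAAAAAAAAAAAAAAAAAAAAAAAAAAAAAAAAAAAAAAAAAAAAAAAAAAAAAAAAAAAAAAAAAAAAAAAAAAAAAAAAAAAAAAAAAAAAAAAAAAAAAAAAAAAAAAAAAAAAAAAAAAAAAAAAAAAAAAAAAAAAAAAAAAAAAAAAAAAAAAAAAAAAAAAAAAAAAAAAAAAAAAAAAAAAAAAAAAAAAAAAAAAAAAAAAAAAAAAAAAAAAAAAAAAAAAAAAAAAAAAAAAAAAAAAAAAAAAAAAAAAAAAAAAAAAAAAAAAAAAAAAAAAAAAAAAAAAAAAAAAAAAAAAAAAAAAAAAAAAAAAAAAAAAAAAAAAAAAAAAAAAAAAAAAAAAAAAAAAAAAAAAAAAAAAAAAAAAAAAAAAAAAAAAAAAAAAAAAAAAAAAAAAAAAAAAAAAAAAAAAAAAAAAAAAAAAAAAAAAAAAAA="/>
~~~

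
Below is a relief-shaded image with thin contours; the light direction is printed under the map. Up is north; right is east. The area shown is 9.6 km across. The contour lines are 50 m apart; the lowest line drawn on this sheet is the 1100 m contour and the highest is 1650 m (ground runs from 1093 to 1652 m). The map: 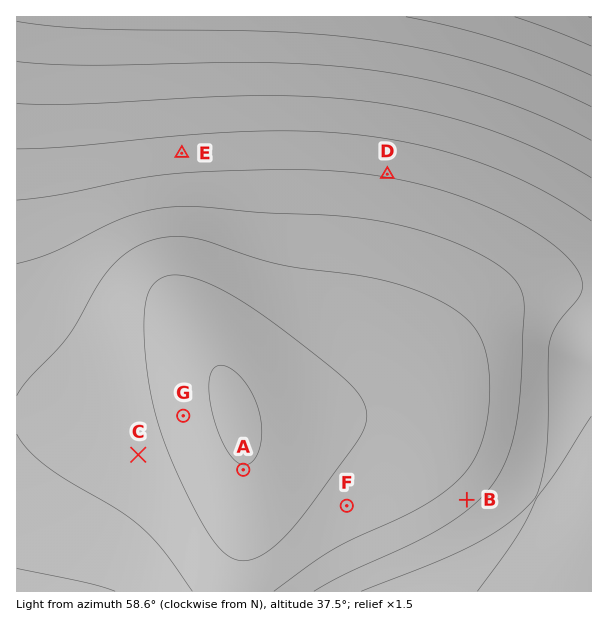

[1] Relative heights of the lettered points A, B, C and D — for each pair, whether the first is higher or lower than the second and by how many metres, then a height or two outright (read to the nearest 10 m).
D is higher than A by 200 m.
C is lower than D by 130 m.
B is higher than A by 130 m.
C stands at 1170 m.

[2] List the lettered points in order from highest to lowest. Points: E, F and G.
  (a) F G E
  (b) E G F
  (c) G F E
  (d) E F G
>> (d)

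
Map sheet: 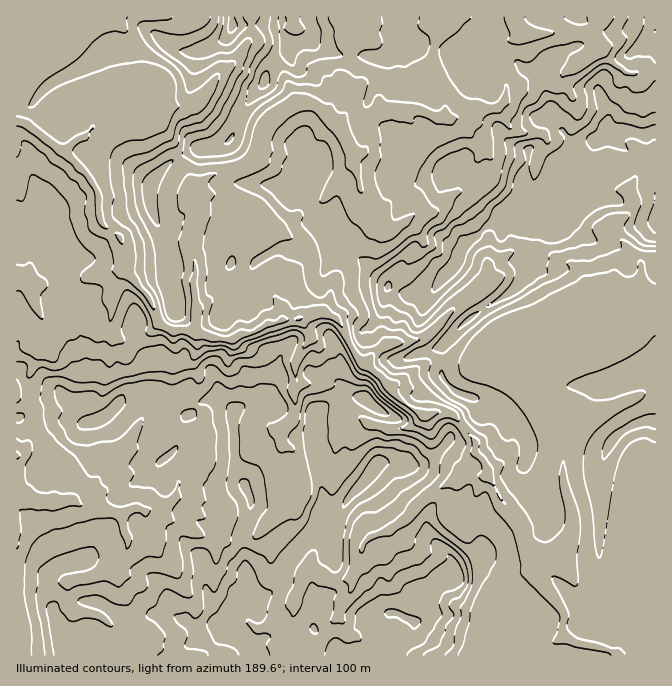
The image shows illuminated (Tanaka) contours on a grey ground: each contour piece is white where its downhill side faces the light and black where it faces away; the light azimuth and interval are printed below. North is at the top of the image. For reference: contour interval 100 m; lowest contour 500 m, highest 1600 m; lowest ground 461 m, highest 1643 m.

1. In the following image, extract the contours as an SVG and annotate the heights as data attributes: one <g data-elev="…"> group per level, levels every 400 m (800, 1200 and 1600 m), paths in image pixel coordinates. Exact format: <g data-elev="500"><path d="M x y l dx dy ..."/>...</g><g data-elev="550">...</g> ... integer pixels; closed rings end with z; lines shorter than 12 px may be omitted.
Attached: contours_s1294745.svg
<g data-elev="800"><path d="M210 17l-1 5-5 5-17 7-13 0-19-4-4 2 2 6 8 10 31 25 8-1 20-11 14 0 2 2-1 4-14 28-11 18-8 9-20 6-5 18-37 19-6 7-1 11 3 22 17 38 2 12 2 27 9 33 4 5 5 2 7-2 3-5 0-15-3-18 2-15-6-25 7-25-7-9-1-11 1-7 6-12 5-3 11 0 14-2 2 0-6 7-1 3 6 12-4 7 0 13-7 20-1 12 4 25-2 11 1 9 7 8-4 17 2 8 6 4 8 1 5-2 9-7 11 0 7-4 5-5 10-4 2-11 1-1 12 5 7 8 20-4 12 0 6 7 6 3 4 12-10-7-12-1-10 3-5 6-13-2-24 7-23 9-10 8-15-5-16 1-7 3-13-10-4 0-6 4-12-8-10 1-5-1-1-3 1-10-2-6-7-10-4-3-6 5-6 17-1 7 4 8-3 4-10 2-7-4-8 0-17-6-5 3-8 3-7 10-3 8-3 2-17-2-15-8-2-4-1-6-2-1"/></g><g data-elev="1200"><path d="M458 655l6-13 5-20 2-12 4-12 20-36 1-12-6-9-8-6-4 1-10 7-8-3-20-17-3-8-1-10-2-2-7 3-17 17-12 7-6 5-18 4-7 5-5 9-2-3 0-5 7-10 13-6 15-9 9-8 8-12 26-23 4-19 12-15 0-8-2-3-4 1-10 12-8 4-12-9-8-3-8-2-15 0-9-4-13-3-5-8 0-4 32 7 8-1 2-4-24-19-10-12-11-2-19-6-2 1-2 7-2 1-27 9-7 26-7 9-3 5 0 4 6 6 0 3 0 2-12 1-5-4-3-9-4-5-3-8 1-3 7-2 9-5 4-5-1-8-11-17-2-2-12-1-10 3-12-1-10 3-11-7-4 1-16 19 1 2 9 2 3 4 5 25-2 30-12 20 3 15-4 7 3 10 0 1-8 4 7 13 0 2-4 1-16-2-4 2 0 7 3 20-3 12-3 1-18-5-10 1-3 3 2 7-1 4-3 3-7 3-7 9-3 2-12-1-18-9-13 2-6 2 0 3 2 2 24 10 7 8 2 3-1 2-20-8-8-1-9 3-5 0-9-9-4-10-3-1-6 2-2 7 8 45"/><path d="M157 465l3 1 11-8 6-8 0-4-19 12-2 4z"/><path d="M79 428l16 1 13-6 16-16 2-5-1-5-3-2-4 1-16 14-20 7-4 5-1 3z"/><path d="M185 422l10-4 2-5-2-3-6-1-7 3-1 6z"/><path d="M655 336l-11 11-15 10-22 11-30 10-10 7 2 3 26 12 15-1 29-8 5 0 1 2-1 4-5 5-22 12-19 14-7 9-5 10-3 11 1 17 8 35 3 36 4 12 1 0 2-5 12-75 7-21 7-12 7-5 10-2 10 4"/><path d="M260 88l5 0 4-5 0-8-2-4-3 1-3 5-2 8z"/><path d="M279 17l1 36 6 9 6 4 2-1 3-8 4-5 4-2 10 0 4-3 2-15-5-15"/><path d="M300 17l0 4 5 9-4 3-6 2-7-2-4-5 2-8-1-3"/><path d="M564 17l6 5 10 3 7-2 0-6"/><path d="M614 17l-11 15 9 13-3 9-33 19-14 4-1-2 0-5 9-15 13-8 0-4-2-1-6 0-28 6-19 14-10-2-3 1 0 2 3 9 10 8 0 12-17 28 0 8-3 1-10-7-3 0-3 3 1 33-3 2-5-1-8 3-2-2-3-8-7-4-15 5-13 9-5 13 1 7 4 8 3 2 18-4 3 2 0 3-6 7-3 8-8 14-10 5-6 4-1 4 0 10-5 2-4-4-3-2-5 3-37 28-3 6 0 9 4 18 4 12 10 0 7 6 10-1 6 8 4 3 9-3 24-20 6-2 0 4-10 15-11 11-8 7-12 5-9 8 3 3 18-2 5 1-1 17 16 18 21 13 5 10 4 5 7 2 10-1 3 3 5 8 5 5 10 0 3 5 1 5-2 18 3 4 4 1 3-1 3-3 6-12 2-12-3-10-11-22-15-16-11-7-28-9-9-6-2-5 0-8 10-20 8-9 16-13 13-7 28-9 41-22 9-6 23-4 7-2 11 6 5 1 7-5 1-10 2-2 4 2 4 16 7 6"/></g><g data-elev="1600"><path d="M413 628l4-1 3-3 0-6-25-9-7 0-3 2 2 6 11 1z"/><path d="M655 192l-1 10-6 20 1 5 6 6"/><path d="M655 125l-10 3-6-1-22-4-8-8-9 7-4 8-7 5-3 5 2 5 4 5 5 0 10-3 18 4 3-1-2-8 3-3 5 0 13 4 8-3"/></g>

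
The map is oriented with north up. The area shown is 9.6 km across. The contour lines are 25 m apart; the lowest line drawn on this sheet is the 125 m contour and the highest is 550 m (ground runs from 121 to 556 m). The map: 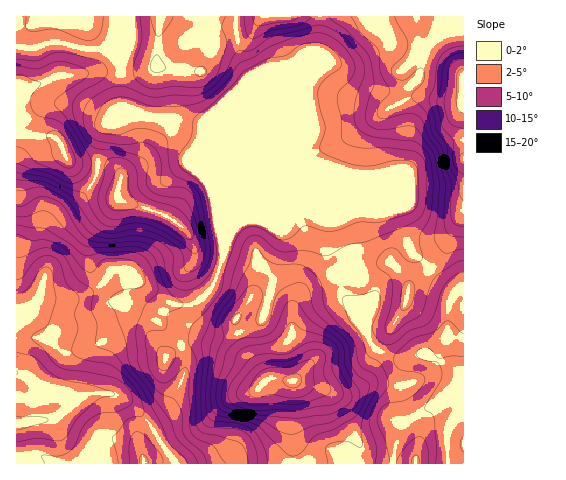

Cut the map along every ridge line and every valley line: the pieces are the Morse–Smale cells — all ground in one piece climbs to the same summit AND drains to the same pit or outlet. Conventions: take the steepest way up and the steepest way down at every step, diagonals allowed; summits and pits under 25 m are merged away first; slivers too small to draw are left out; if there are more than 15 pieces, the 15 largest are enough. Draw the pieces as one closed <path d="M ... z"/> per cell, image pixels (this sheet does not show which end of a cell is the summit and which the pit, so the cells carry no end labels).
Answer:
<path d="M304 212l-12 2-19 8-24-3-11 5-6 6-7 13-4 21-9 23-11 13-9 4-16 0-9-3-24-17-13-14-7-2-13 2-9 16-19 10-7 2-33 0-4 3-8 15-14 12 0 135 80 1 14-34 0-35 3-1 14 7 17 16 32 47 181 0 3-16-1-6-22-42-14-11-29-8 11-14 0-5-14-25 1-26 5-12 12-12 25-12 23-1-4-16-13-36-11-5-14 0z"/><path d="M463 16l-143 0-1 20-3 18-69 166 26 2 26-10 13 4 35 0 9-4 26 1 14-3 4 15 12 26 19 18 11-12 22-46z"/><path d="M151 116l-35 4-10 5-6 18-2 28-5 11-12 16-25 18-11 13-2 13 3 30-8 29 4-3 33 0 7-2 19-10 9-16 8-2 12 2 17 18 20 13 9 3 19-1 17-16 12-32-4-28-1-62-17-41z"/><path d="M120 16l-104 1 1 311 13-12 14-35 2-9-3-30 2-13 11-13 25-18 12-16 5-11 2-28 6-18 10-5 28-4-23-10z"/><path d="M349 274l-12 0-16 7-15 8-9 10-5 12-1 26 14 25 0 5-11 14 29 8 14 11 22 42-1 22 34 0 8-36 3-5 36-21 12-3 7 1 4 4 0 3-14 24 0 30 1 3 14 0 1-176-6 1-8 11-2 32-10 19-6 6-15-3-8 4-13 0-21-10-4-5-9-18 0-24-4-25z"/><path d="M235 16l-114 1 0 89 24 10 35 4 23 5 17 43 1 59 0-81 28-68 0-4-10-24z"/><path d="M319 16l-84 1 4 33 10 24 0 4-28 68 0 92 3 8 8-16 6-6 8-4 3-5 62-149 7-21z"/><path d="M390 262l-15 4-18 8 5 27 0 24 4 9 9 14 17 9 17 1 8-4 15 3 6-6 8-15 3-31 6-13-24-22-15 10-7 9-6-13z"/><path d="M396 210l-14 3-26-1-9 4-32 0 14 1 11 5 17 52 18-8 15-4 13 14 6 13 7-9 14-10-18-19-12-26z"/><path d="M113 394l-3 1 0 35-14 33 79 1-31-47-17-16z"/><path d="M453 399l-8 1-18 8-26 17-7 27-1 12 56-1-1-32 14-24 0-3z"/><path d="M463 212l-21 45-12 13 24 21 10-4z"/>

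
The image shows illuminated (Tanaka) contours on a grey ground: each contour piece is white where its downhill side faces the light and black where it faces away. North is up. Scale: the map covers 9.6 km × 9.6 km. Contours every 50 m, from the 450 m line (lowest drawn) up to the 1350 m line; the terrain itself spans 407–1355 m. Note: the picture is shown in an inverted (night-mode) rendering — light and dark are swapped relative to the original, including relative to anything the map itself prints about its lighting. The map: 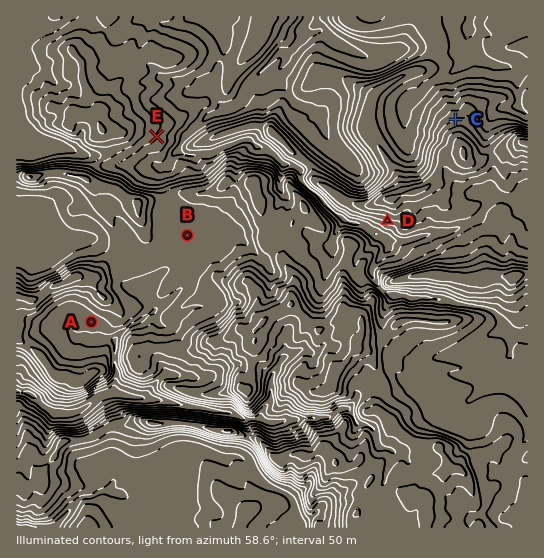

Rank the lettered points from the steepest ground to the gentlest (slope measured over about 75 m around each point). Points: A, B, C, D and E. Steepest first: D C E A B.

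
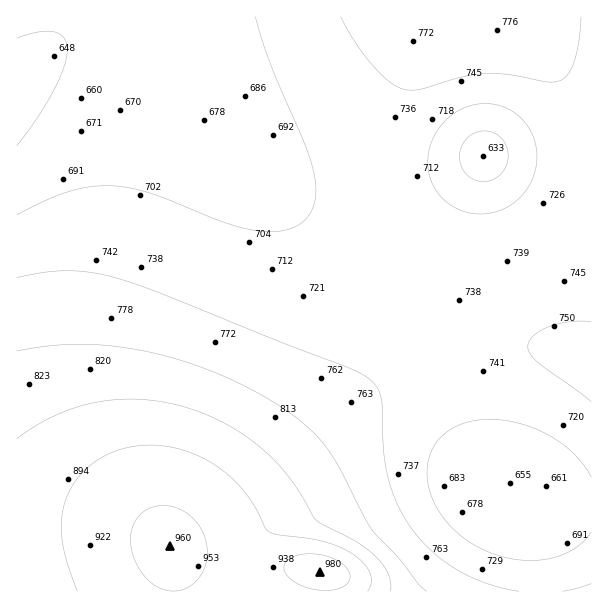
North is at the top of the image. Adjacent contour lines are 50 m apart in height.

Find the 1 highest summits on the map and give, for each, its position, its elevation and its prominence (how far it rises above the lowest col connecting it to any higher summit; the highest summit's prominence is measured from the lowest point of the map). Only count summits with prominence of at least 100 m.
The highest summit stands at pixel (320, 572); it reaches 980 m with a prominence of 347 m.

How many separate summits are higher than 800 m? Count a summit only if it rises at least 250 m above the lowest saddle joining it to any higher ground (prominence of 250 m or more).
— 1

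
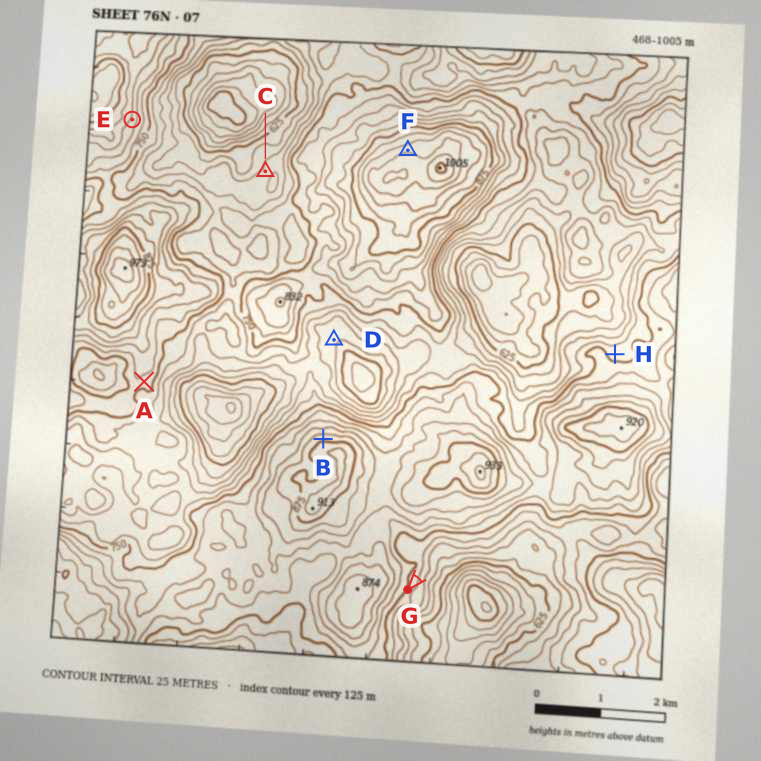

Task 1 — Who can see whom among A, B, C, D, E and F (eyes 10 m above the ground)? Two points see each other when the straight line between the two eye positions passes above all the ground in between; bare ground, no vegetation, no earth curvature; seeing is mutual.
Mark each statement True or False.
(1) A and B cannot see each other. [False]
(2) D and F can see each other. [False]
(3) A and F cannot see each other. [True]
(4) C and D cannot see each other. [True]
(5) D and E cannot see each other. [True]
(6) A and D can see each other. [False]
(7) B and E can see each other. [True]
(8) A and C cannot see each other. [True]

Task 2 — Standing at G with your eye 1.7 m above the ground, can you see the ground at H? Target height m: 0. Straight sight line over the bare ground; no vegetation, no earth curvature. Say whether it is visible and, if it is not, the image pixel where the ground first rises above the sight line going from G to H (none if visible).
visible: false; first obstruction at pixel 457 534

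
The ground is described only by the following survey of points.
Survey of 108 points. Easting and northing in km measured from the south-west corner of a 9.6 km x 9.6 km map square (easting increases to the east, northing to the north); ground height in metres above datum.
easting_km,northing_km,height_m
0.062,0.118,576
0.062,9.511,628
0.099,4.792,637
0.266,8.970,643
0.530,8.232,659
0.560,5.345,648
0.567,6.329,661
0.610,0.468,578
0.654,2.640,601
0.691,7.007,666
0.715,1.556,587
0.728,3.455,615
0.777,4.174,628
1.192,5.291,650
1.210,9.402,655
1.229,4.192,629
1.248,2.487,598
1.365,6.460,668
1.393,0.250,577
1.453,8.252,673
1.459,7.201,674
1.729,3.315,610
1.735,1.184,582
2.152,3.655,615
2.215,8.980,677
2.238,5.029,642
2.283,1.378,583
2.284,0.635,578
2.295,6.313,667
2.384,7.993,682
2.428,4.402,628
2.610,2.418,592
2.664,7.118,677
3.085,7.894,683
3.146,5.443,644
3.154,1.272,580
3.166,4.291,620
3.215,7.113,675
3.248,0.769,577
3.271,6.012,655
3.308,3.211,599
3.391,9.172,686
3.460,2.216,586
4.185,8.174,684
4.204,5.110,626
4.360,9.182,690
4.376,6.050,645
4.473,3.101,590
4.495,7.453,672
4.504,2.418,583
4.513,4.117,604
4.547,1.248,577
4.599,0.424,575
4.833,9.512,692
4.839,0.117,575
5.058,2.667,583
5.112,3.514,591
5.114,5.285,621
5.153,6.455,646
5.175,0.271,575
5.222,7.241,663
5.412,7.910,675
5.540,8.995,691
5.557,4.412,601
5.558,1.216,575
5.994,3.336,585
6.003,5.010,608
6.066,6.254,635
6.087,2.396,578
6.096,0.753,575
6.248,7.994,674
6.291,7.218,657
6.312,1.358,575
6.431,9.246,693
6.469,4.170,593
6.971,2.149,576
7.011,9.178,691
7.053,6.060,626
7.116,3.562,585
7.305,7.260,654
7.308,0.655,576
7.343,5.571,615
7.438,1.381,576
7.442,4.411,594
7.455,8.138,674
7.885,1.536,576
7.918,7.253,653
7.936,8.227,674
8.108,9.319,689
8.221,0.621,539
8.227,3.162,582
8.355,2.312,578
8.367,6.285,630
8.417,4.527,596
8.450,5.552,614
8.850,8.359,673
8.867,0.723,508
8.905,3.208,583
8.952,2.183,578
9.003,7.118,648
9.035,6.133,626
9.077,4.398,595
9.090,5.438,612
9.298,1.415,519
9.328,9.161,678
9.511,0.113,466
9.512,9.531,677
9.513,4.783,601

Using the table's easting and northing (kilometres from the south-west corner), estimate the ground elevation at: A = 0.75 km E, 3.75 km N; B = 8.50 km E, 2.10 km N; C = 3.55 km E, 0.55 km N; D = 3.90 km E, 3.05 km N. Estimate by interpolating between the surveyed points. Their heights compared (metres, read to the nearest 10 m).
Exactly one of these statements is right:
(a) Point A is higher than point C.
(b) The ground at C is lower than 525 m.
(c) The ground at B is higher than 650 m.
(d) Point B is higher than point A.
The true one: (a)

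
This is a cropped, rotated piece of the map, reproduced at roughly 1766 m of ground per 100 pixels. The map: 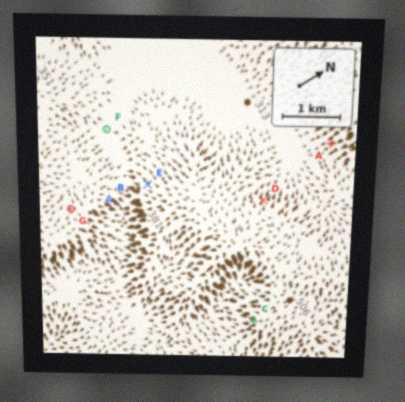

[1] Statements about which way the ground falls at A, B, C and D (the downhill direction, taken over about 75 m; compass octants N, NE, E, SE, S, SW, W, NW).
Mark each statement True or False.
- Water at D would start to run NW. True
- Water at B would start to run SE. False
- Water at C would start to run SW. True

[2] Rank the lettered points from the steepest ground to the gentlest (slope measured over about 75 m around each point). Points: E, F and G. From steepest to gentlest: E G F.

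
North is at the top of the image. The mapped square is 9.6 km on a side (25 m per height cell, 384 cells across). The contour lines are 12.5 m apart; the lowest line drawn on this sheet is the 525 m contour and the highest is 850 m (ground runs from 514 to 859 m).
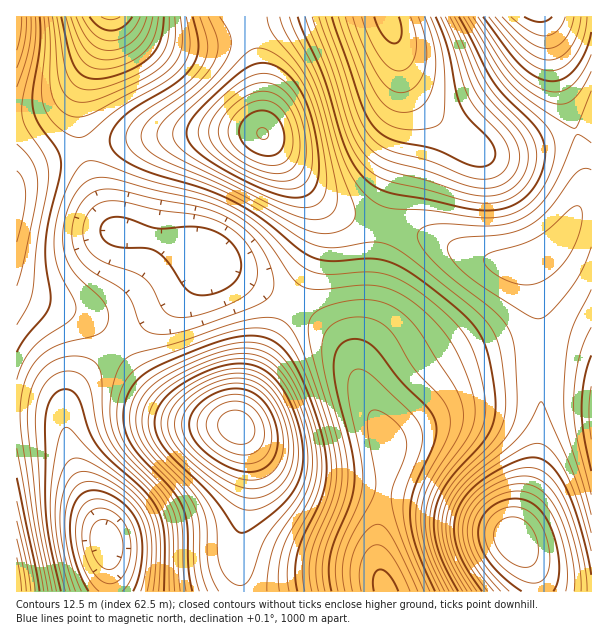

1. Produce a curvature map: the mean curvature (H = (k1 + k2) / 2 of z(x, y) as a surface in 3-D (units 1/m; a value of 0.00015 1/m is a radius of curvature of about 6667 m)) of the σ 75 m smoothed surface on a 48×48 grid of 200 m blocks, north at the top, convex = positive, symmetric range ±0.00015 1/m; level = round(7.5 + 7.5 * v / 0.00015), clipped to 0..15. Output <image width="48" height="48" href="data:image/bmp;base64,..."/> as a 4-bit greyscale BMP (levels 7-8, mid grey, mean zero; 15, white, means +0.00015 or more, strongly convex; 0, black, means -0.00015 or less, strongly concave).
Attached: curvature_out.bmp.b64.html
<image width="48" height="48" href="data:image/bmp;base64,Qk32BAAAAAAAAHYAAAAoAAAAMAAAADAAAAABAAQAAAAAAIAEAAATCwAAEwsAABAAAAAAAAAAAAAAABEREQAiIiIAMzMzAERERABVVVUAZmZmAHd3dwCIiIgAmZmZAKqqqgC7u7sAzMzMAN3d3QDu7u4A////AMuXQhABNXm8zLqZh3ZUIRASNXirzN3d3bqGQQAANYrN3cuph2VDIQATV5vN3d3d3Ll1MAAAJYrN3cuph2VDIQEkab3v/+3dzKh0IAAAFHq83LqYh2VDIRE1it////7cy5hkEAAAFGiru6qYiHZUMiJGm+////7cuodTEAAAE1eJmZmZmIdlMiNGnO////7LqodTEAAAE1Z4iIiZmZh1QzNGm+///+3LqYZTIAABJFZnd4iaqqmGVDNGis7//ty7qYZUIhIjRWZneImrzLqHVDNFeKvM3Mu6mXZUMzRWZ3iIiavN3LqGVDM0V4maqruqmHZURFZ4mZmqq83u7bqGQzM0RWZ4iZqqmHVERGeau7zM3e//7bl1QzMzREVWeJqqmGVDRWirzd3u////7KdUMzM0RERFZ5qqmGQzNGir3e7/////65ZDIjRFRERFZ5qqmFQiJGirze7/////2nUyI0VmVURFaJq6l1MiI1eavM3v////yWQiI1Z3dlVWeau7l1QiI1aJmqvN///9qFMiJGeIh2VmibvLl2QzNFZ3iImrzu7cl0IiNWiZh2ZnibvLl2VERVZmZmZ4q8zKhkMjRXiZh3Zniau6mHZVVmZmVERWeaqpdkMzRniIh2Zniau6mHd3d4d2VDM0Z4iIdlREVneHdmZniZqpmIiIiZiHVDMzRWd3dlVVVmd2ZmZneJmZiIiJmqmHZUMzRWZ3dmZVVmZmZmZneIiIiIiZqqqYdlVERVZnd3ZmZlVVZmd4iIiIiIiZmZmZh3ZVRVVmd3d2ZlVWZ3iJmZiIiIiIiIiZmIdlVEVmd4h3ZmZmeJmqqpmYiIh3d3eIiIdlRERWeIiHdmZ3iau7uqqZmZh2VVVniIdlQzRWeJmYh3eJq7zMu6qqqZh1RDRWZ3ZUMiNGeJmZiIiavMzMu6qrqqh1QyM0VmVDIiNGeZqpmZmrvMy7qqq7u7l1QiI0VVQyIiNWiaqqmZqru7upmJq7zMqGQyI0RVQyIjRomrqqmZqruqmHZ3mrzMuXVDNEVVRDNFaJq7upmJmqqYdVRWebzcuYZUVWZmZVVnirzMuYh4iZmGUyI0abzcuodmZ4iId3eKvN7cqXdneId1MhEjWKzLuYd3iZqqmZq83//sqGVVZ3dkMQATV5vKqYeImru7u7ze///sl1REVmZUMRETV5q5iHd4q8zMzM3v///slkM0VWZlMiI0Z5modmZ4m8zMy83v///rlkMzRWZlRDNFeJmXZVVnmru7urze///bhkMzRWZmVVVniZmHZURWiaqqmZq87/7bhkMzRWZmZmeImqmHVERFeIiId3iazd3Kh1Q0RVZmd3iaq6qIZURFVndmVVZ4q8y6h2VEREVWZ4mru7qZdlRERVVVREVniquql2VDM0RFZ4mrzMuqh1RDNERERFVniZqph2VDMjNEV4mrzcy7mGVDMzRFVWZniJmZh2UyIiI0V4mszd3MqXVCIiNFZ4iIiZmIdlQyERI0Z4q8zd3cuXUyESNWiaqqmZiHdkMhERJFeJq83d3Q=="/>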